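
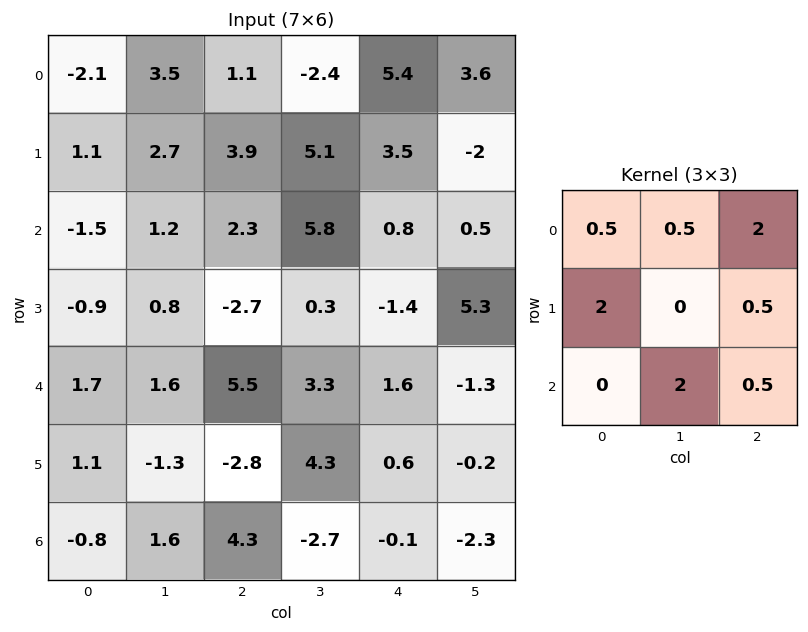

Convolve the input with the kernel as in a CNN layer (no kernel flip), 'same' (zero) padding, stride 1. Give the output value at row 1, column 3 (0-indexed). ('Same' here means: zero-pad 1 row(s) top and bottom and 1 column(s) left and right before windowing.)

The receptive field on the zero-padded input at this output position is [1.1 -2.4 5.4 / 3.9 5.1 3.5 / 2.3 5.8 0.8]. Elementwise product with the kernel and sum: 1.1·0.5 + -2.4·0.5 + 5.4·2 + 3.9·2 + 3.5·0.5 + 5.8·2 + 0.8·0.5.

31.7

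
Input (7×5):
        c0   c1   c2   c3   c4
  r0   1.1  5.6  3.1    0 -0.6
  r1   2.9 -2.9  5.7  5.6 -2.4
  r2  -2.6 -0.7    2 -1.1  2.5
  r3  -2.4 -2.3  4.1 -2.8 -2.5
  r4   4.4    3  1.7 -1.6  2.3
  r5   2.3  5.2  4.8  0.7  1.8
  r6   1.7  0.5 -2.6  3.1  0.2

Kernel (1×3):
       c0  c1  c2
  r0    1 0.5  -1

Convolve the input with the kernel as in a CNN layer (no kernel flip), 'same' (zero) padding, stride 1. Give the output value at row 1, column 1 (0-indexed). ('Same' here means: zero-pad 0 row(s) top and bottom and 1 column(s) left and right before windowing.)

The receptive field on the zero-padded input at this output position is [2.9 -2.9 5.7]. Elementwise product with the kernel and sum: 2.9·1 + -2.9·0.5 + 5.7·-1.

-4.25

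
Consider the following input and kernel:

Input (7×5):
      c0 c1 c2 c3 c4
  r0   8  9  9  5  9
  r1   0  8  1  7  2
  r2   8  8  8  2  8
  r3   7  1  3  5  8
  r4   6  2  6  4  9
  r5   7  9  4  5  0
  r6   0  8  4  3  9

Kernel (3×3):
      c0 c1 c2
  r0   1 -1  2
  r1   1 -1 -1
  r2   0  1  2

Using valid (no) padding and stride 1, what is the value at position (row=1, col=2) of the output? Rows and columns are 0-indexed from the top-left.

The receptive field on the input at this output position is [1 7 2 / 8 2 8 / 3 5 8]. Elementwise product with the kernel and sum: 1·1 + 7·-1 + 2·2 + 8·1 + 2·-1 + 8·-1 + 5·1 + 8·2.

17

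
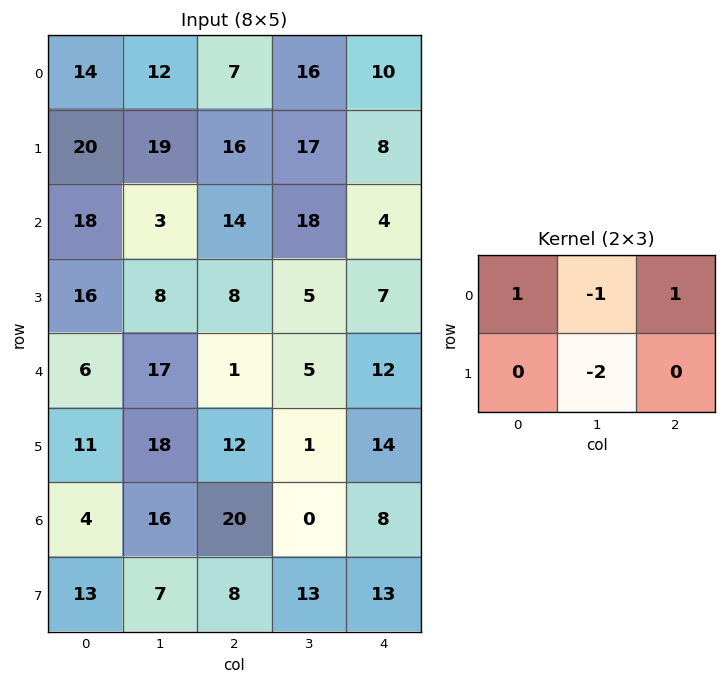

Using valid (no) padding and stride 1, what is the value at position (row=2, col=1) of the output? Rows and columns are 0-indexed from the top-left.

The receptive field on the input at this output position is [3 14 18 / 8 8 5]. Elementwise product with the kernel and sum: 3·1 + 14·-1 + 18·1 + 8·-2.

-9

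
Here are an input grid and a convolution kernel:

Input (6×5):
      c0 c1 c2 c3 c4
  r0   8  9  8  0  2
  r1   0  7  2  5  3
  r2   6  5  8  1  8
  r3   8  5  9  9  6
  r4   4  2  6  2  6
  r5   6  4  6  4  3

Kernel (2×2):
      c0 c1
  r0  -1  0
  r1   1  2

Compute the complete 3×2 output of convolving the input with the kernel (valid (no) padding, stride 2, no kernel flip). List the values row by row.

Output[0,0]: The receptive field on the input at this output position is [8 9 / 0 7]. Elementwise product with the kernel and sum: 8·-1 + 0·1 + 7·2.

6 4
12 19
10 8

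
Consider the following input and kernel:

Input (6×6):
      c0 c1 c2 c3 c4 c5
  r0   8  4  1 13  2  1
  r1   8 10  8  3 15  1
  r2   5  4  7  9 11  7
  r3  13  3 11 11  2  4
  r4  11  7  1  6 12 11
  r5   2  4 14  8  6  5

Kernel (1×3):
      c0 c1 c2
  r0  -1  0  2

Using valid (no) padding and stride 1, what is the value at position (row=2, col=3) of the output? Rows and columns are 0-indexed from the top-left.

The receptive field on the input at this output position is [9 11 7]. Elementwise product with the kernel and sum: 9·-1 + 7·2.

5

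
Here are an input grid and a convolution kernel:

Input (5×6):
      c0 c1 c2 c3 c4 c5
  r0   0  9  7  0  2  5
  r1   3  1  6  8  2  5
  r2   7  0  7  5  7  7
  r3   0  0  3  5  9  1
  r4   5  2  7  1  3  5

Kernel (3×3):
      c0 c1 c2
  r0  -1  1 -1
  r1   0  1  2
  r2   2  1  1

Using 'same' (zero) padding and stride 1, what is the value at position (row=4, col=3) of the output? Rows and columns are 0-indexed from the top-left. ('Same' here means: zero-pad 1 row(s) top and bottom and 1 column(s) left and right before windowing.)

The receptive field on the zero-padded input at this output position is [3 5 9 / 7 1 3 / 0 0 0]. Elementwise product with the kernel and sum: 3·-1 + 5·1 + 9·-1 + 1·1 + 3·2 + 0·2 + 0·1 + 0·1.

0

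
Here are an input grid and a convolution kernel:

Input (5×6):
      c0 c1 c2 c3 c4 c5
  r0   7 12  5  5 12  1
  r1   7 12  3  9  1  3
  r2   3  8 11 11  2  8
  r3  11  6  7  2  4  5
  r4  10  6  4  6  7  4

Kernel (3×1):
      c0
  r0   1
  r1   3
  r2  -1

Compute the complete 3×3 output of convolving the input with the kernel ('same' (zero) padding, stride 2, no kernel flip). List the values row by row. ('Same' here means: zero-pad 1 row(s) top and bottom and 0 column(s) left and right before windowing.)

14 12 35
5 29 3
41 19 25

Output[0,0]: The receptive field on the zero-padded input at this output position is [0 / 7 / 7]. Elementwise product with the kernel and sum: 0·1 + 7·3 + 7·-1.
Output[0,1]: The receptive field on the zero-padded input at this output position is [0 / 5 / 3]. Elementwise product with the kernel and sum: 0·1 + 5·3 + 3·-1.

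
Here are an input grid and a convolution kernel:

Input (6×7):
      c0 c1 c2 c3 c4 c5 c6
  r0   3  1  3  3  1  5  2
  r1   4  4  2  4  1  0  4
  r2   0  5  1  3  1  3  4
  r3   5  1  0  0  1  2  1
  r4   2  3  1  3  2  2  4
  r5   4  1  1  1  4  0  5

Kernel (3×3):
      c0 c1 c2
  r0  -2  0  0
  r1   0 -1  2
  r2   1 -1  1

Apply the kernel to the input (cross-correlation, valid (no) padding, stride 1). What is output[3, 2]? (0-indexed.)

5

The receptive field on the input at this output position is [0 0 1 / 1 3 2 / 1 1 4]. Elementwise product with the kernel and sum: 0·-2 + 3·-1 + 2·2 + 1·1 + 1·-1 + 4·1.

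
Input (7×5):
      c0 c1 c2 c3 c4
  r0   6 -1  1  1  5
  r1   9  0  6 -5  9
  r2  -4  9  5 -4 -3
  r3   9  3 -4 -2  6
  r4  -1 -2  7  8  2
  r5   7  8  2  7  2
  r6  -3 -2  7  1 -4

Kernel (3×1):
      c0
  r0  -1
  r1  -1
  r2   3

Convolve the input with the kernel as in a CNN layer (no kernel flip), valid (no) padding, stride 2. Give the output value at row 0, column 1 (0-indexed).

The receptive field on the input at this output position is [1 / 6 / 5]. Elementwise product with the kernel and sum: 1·-1 + 6·-1 + 5·3.

8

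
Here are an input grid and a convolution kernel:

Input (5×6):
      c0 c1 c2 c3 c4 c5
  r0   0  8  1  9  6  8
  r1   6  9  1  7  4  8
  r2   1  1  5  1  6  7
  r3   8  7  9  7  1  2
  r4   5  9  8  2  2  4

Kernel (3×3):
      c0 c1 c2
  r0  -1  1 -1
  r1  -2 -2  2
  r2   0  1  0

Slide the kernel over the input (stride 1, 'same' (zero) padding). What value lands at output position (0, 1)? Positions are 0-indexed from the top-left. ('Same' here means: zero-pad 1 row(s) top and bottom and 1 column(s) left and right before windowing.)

The receptive field on the zero-padded input at this output position is [0 0 0 / 0 8 1 / 6 9 1]. Elementwise product with the kernel and sum: 0·-1 + 0·1 + 0·-1 + 0·-2 + 8·-2 + 1·2 + 9·1.

-5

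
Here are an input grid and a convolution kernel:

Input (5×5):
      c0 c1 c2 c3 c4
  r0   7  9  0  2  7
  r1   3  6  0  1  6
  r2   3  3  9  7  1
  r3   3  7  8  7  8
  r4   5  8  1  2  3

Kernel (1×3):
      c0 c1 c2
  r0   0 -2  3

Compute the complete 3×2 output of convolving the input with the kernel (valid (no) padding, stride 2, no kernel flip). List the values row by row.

-18 17
21 -11
-13 5

Output[0,0]: The receptive field on the input at this output position is [7 9 0]. Elementwise product with the kernel and sum: 9·-2 + 0·3.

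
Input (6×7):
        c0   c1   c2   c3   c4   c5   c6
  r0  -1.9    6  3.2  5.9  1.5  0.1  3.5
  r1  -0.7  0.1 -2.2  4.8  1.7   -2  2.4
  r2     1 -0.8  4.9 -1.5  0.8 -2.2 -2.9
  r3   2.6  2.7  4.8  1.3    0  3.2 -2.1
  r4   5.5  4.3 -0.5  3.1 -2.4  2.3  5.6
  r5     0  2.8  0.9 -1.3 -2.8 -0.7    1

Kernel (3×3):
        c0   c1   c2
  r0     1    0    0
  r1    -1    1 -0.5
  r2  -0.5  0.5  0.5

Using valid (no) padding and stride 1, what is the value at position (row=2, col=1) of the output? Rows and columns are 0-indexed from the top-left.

The receptive field on the input at this output position is [-0.8 4.9 -1.5 / 2.7 4.8 1.3 / 4.3 -0.5 3.1]. Elementwise product with the kernel and sum: -0.8·1 + 2.7·-1 + 4.8·1 + 1.3·-0.5 + 4.3·-0.5 + -0.5·0.5 + 3.1·0.5.

-0.2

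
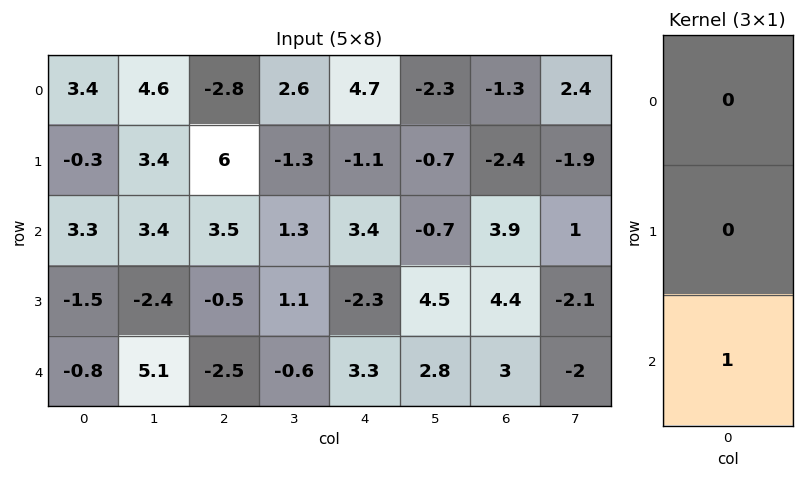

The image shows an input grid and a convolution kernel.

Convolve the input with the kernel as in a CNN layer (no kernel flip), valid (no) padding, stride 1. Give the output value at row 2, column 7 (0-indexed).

The receptive field on the input at this output position is [1 / -2.1 / -2]. Elementwise product with the kernel and sum: -2·1.

-2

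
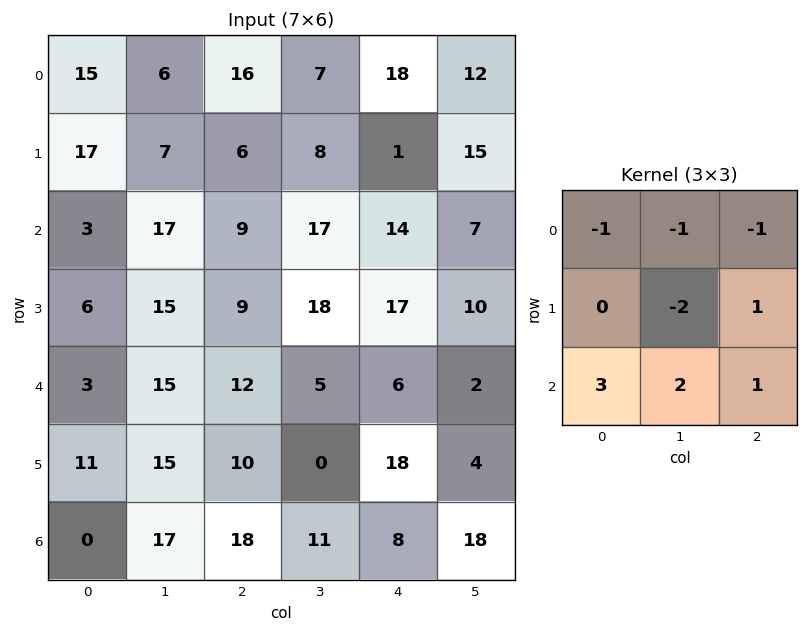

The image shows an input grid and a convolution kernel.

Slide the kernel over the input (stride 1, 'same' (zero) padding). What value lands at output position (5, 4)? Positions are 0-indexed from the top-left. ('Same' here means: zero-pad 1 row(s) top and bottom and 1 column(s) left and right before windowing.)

22

The receptive field on the zero-padded input at this output position is [5 6 2 / 0 18 4 / 11 8 18]. Elementwise product with the kernel and sum: 5·-1 + 6·-1 + 2·-1 + 18·-2 + 4·1 + 11·3 + 8·2 + 18·1.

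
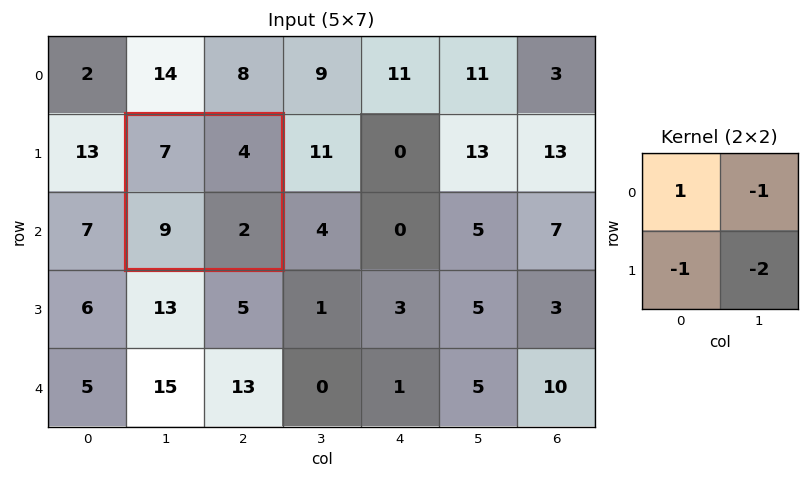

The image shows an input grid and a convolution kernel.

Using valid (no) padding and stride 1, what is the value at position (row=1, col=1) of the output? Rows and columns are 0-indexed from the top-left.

The receptive field on the input at this output position is [7 4 / 9 2]. Elementwise product with the kernel and sum: 7·1 + 4·-1 + 9·-1 + 2·-2.

-10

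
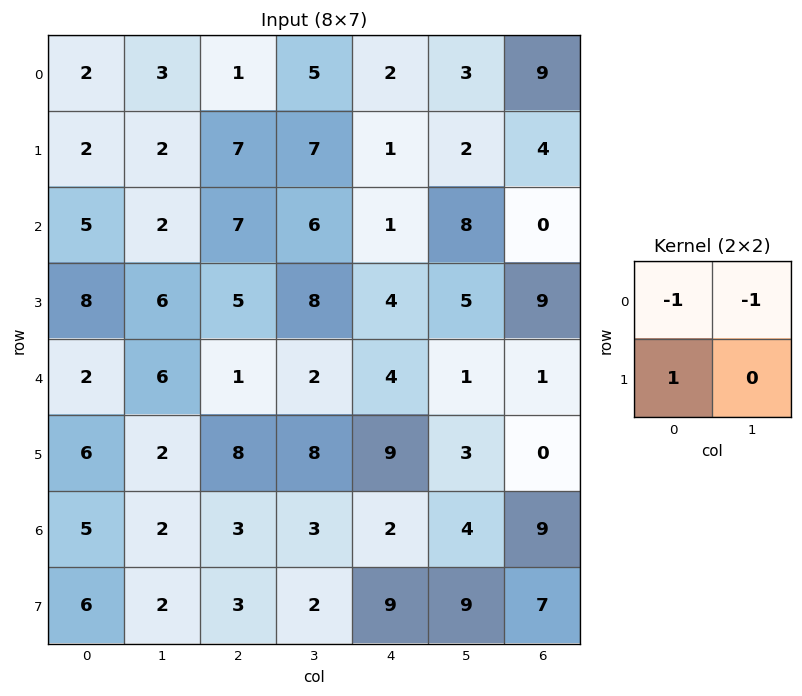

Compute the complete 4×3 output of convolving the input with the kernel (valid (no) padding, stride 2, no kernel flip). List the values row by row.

-3 1 -4
1 -8 -5
-2 5 4
-1 -3 3

Output[0,0]: The receptive field on the input at this output position is [2 3 / 2 2]. Elementwise product with the kernel and sum: 2·-1 + 3·-1 + 2·1.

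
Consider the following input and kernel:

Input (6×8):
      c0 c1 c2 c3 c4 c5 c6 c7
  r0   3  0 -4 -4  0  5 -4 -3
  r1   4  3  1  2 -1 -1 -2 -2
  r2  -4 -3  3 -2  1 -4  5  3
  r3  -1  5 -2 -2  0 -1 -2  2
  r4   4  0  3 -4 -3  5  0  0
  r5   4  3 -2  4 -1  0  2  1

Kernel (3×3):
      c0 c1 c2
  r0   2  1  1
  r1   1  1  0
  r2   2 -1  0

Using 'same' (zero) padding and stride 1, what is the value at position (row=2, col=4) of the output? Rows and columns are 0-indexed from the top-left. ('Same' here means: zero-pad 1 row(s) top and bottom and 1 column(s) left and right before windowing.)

-3

The receptive field on the zero-padded input at this output position is [2 -1 -1 / -2 1 -4 / -2 0 -1]. Elementwise product with the kernel and sum: 2·2 + -1·1 + -1·1 + -2·1 + 1·1 + -2·2 + 0·-1.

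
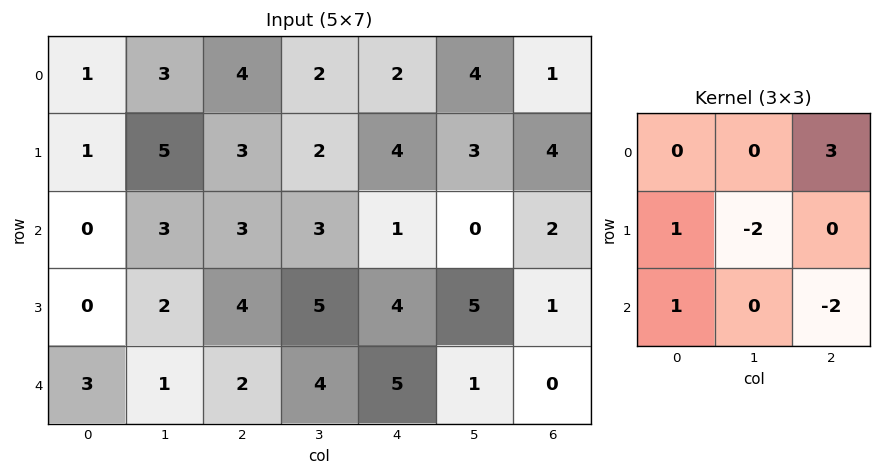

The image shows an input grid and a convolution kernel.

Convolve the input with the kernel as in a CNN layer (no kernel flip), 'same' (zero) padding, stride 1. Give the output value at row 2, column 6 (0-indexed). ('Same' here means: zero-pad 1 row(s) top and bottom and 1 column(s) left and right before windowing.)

The receptive field on the zero-padded input at this output position is [3 4 0 / 0 2 0 / 5 1 0]. Elementwise product with the kernel and sum: 0·3 + 0·1 + 2·-2 + 5·1 + 0·-2.

1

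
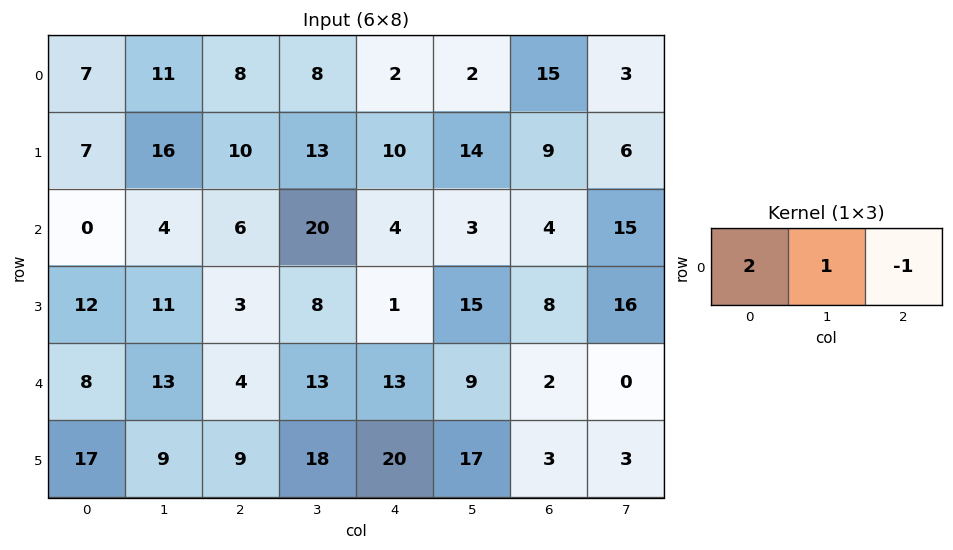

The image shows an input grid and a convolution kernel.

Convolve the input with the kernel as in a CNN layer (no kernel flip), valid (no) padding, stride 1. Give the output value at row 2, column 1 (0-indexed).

-6

The receptive field on the input at this output position is [4 6 20]. Elementwise product with the kernel and sum: 4·2 + 6·1 + 20·-1.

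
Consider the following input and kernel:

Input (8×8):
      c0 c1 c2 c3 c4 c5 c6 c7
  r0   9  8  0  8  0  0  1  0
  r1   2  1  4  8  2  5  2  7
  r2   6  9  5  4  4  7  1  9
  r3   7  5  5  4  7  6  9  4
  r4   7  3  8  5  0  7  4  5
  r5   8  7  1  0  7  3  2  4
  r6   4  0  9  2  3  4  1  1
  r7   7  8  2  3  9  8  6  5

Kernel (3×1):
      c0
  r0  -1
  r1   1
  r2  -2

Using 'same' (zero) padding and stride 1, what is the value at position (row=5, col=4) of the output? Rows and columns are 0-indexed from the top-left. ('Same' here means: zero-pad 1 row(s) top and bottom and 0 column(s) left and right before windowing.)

The receptive field on the zero-padded input at this output position is [0 / 7 / 3]. Elementwise product with the kernel and sum: 0·-1 + 7·1 + 3·-2.

1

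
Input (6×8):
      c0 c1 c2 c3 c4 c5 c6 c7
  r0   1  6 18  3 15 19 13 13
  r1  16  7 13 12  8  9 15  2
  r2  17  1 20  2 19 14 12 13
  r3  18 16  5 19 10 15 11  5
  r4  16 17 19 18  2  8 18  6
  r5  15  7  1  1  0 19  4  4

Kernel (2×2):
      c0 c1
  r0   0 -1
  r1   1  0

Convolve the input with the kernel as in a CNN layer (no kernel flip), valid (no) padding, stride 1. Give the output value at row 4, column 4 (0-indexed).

-8

The receptive field on the input at this output position is [2 8 / 0 19]. Elementwise product with the kernel and sum: 8·-1 + 0·1.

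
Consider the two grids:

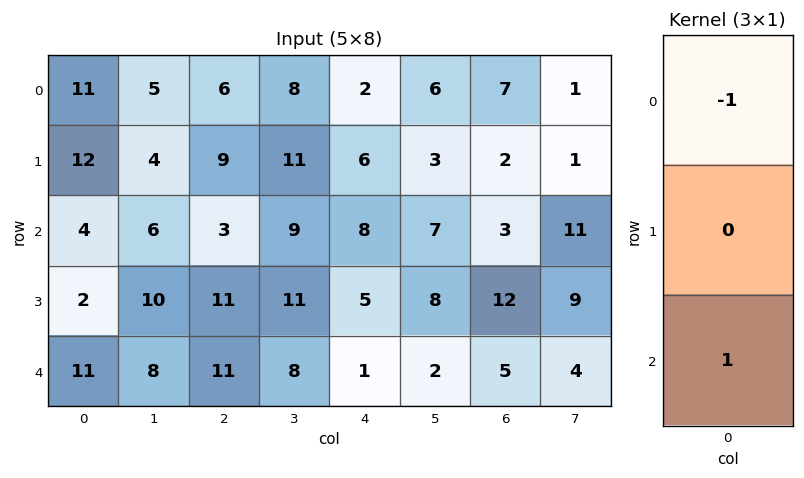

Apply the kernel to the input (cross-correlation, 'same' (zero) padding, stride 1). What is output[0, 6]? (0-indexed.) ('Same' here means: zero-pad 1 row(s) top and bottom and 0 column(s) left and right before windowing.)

The receptive field on the zero-padded input at this output position is [0 / 7 / 2]. Elementwise product with the kernel and sum: 0·-1 + 2·1.

2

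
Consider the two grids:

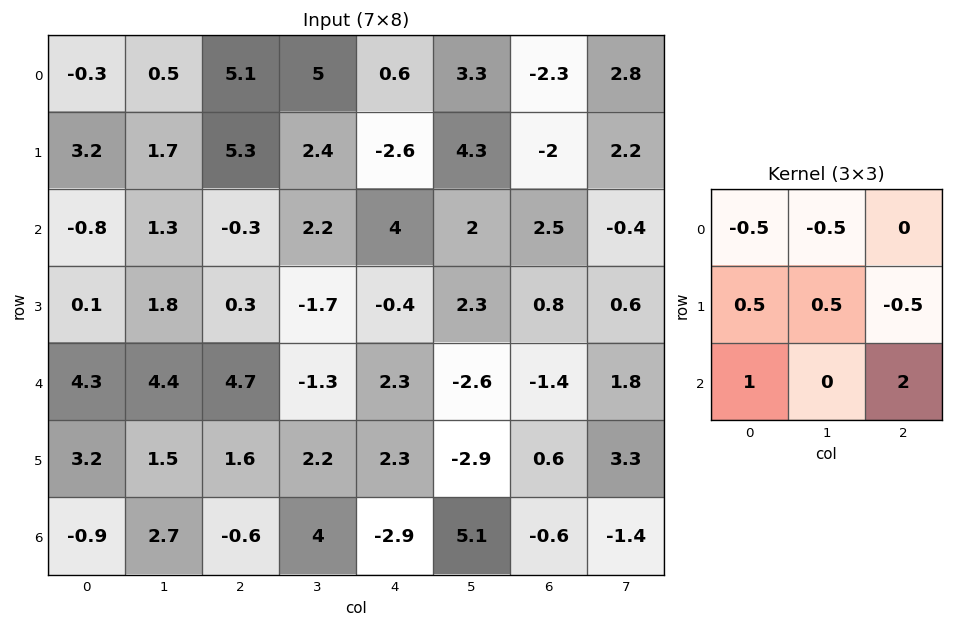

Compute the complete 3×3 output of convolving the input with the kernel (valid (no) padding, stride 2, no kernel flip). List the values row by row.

Output[0,0]: The receptive field on the input at this output position is [-0.3 0.5 5.1 / 3.2 1.7 5.3 / -0.8 1.3 -0.3]. Elementwise product with the kernel and sum: -0.3·-0.5 + 0.5·-0.5 + 3.2·0.5 + 1.7·0.5 + 5.3·-0.5 + -0.8·1 + -0.3·2.
Output[0,1]: The receptive field on the input at this output position is [5.1 5 0.6 / 5.3 2.4 -2.6 / -0.3 2.2 4]. Elementwise product with the kernel and sum: 5.1·-0.5 + 5·-0.5 + 5.3·0.5 + 2.4·0.5 + -2.6·-0.5 + -0.3·1 + 4·2.

-1.7 7.8 8.9
14.25 7.85 -2.95
-4.9 -7.35 -4.55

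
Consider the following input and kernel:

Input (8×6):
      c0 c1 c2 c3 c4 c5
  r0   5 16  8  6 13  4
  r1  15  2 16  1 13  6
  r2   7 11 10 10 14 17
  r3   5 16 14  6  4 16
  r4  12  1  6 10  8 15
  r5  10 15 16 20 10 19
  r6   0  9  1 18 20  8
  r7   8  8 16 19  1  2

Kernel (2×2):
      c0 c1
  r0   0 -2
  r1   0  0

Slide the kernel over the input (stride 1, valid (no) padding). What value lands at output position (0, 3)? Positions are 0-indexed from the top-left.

-26

The receptive field on the input at this output position is [6 13 / 1 13]. Elementwise product with the kernel and sum: 13·-2.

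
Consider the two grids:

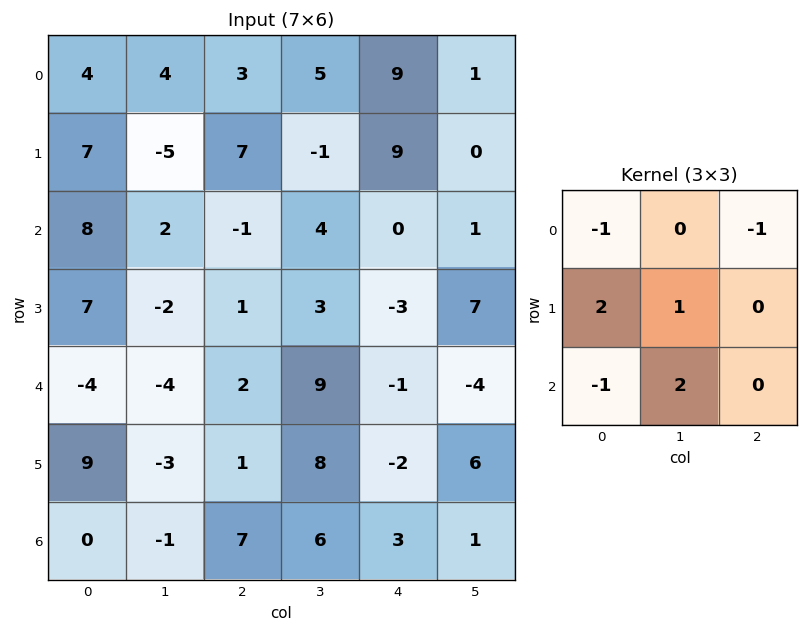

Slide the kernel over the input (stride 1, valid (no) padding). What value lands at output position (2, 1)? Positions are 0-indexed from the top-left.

The receptive field on the input at this output position is [2 -1 4 / -2 1 3 / -4 2 9]. Elementwise product with the kernel and sum: 2·-1 + 4·-1 + -2·2 + 1·1 + -4·-1 + 2·2.

-1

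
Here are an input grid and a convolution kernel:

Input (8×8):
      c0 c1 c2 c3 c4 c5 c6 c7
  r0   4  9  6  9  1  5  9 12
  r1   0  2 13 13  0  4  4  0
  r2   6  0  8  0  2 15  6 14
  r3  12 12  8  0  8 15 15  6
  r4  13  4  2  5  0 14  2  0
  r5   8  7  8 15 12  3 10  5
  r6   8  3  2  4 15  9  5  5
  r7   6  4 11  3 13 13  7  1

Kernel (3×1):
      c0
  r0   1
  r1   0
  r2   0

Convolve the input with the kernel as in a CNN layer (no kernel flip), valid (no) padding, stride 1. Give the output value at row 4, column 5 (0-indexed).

The receptive field on the input at this output position is [14 / 3 / 9]. Elementwise product with the kernel and sum: 14·1.

14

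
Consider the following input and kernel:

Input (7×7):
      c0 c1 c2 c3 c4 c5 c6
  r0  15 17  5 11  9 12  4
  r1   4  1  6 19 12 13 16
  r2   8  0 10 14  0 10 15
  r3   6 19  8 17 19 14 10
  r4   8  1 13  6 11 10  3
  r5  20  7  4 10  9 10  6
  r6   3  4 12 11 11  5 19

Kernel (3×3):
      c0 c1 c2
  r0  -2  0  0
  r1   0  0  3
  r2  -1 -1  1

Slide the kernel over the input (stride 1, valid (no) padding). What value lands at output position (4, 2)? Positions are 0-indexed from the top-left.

The receptive field on the input at this output position is [13 6 11 / 4 10 9 / 12 11 11]. Elementwise product with the kernel and sum: 13·-2 + 9·3 + 12·-1 + 11·-1 + 11·1.

-11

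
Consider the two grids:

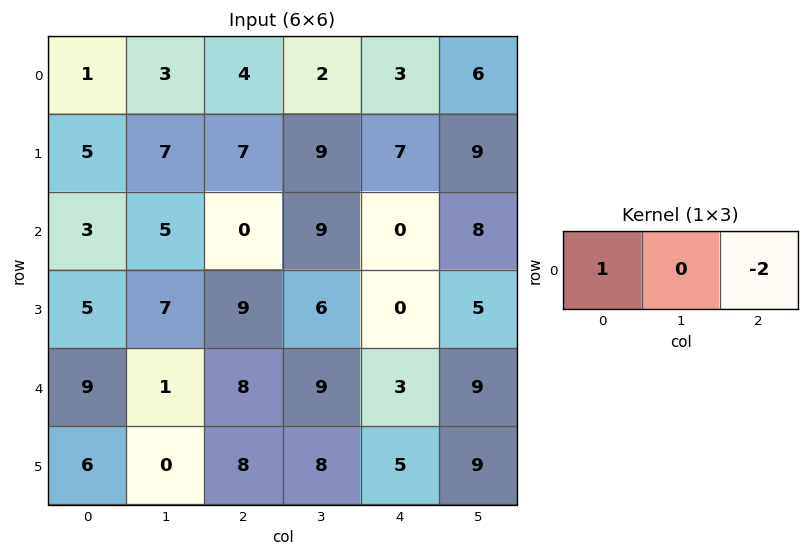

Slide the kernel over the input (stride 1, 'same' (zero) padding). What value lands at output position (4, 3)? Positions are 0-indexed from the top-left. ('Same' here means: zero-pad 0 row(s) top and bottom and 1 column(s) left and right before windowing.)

2

The receptive field on the zero-padded input at this output position is [8 9 3]. Elementwise product with the kernel and sum: 8·1 + 3·-2.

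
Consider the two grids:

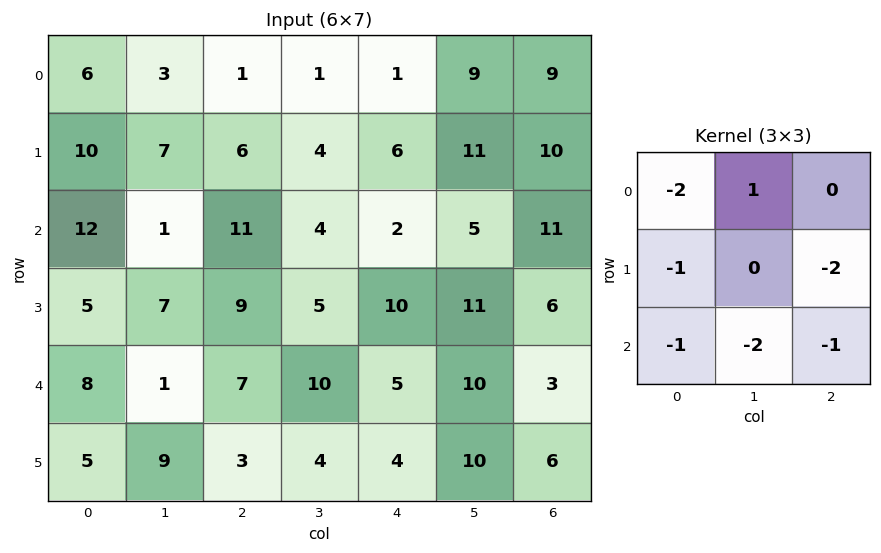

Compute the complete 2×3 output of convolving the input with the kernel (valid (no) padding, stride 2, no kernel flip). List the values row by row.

Output[0,0]: The receptive field on the input at this output position is [6 3 1 / 10 7 6 / 12 1 11]. Elementwise product with the kernel and sum: 6·-2 + 3·1 + 10·-1 + 6·-2 + 12·-1 + 1·-2 + 11·-1.
Output[0,1]: The receptive field on the input at this output position is [1 1 1 / 6 4 6 / 11 4 2]. Elementwise product with the kernel and sum: 1·-2 + 1·1 + 6·-1 + 6·-2 + 11·-1 + 4·-2 + 2·-1.

-56 -40 -42
-63 -79 -49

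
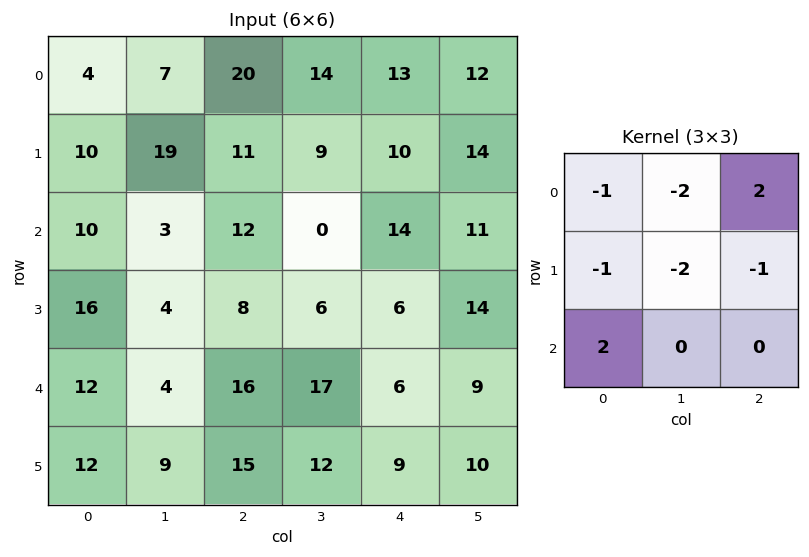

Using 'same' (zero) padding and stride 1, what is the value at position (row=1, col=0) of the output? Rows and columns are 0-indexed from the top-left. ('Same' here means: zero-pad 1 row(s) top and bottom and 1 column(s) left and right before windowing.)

-33

The receptive field on the zero-padded input at this output position is [0 4 7 / 0 10 19 / 0 10 3]. Elementwise product with the kernel and sum: 0·-1 + 4·-2 + 7·2 + 0·-1 + 10·-2 + 19·-1 + 0·2.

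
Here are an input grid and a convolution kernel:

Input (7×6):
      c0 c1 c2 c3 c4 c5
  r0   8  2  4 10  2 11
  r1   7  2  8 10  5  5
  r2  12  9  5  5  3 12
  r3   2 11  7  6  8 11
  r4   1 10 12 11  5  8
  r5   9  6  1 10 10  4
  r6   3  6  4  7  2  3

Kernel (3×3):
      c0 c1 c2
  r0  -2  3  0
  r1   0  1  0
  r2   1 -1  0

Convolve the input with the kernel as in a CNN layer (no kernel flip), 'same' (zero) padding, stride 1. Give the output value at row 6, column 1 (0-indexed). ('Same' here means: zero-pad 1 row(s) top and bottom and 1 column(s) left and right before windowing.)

The receptive field on the zero-padded input at this output position is [9 6 1 / 3 6 4 / 0 0 0]. Elementwise product with the kernel and sum: 9·-2 + 6·3 + 6·1 + 0·1 + 0·-1.

6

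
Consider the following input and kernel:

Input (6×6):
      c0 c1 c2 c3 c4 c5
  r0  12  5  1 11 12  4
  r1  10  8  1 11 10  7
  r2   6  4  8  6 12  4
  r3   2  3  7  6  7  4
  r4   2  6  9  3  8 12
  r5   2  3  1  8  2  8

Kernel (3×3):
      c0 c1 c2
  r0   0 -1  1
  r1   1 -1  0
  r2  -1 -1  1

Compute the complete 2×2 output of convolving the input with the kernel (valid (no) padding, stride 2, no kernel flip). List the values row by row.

Output[0,0]: The receptive field on the input at this output position is [12 5 1 / 10 8 1 / 6 4 8]. Elementwise product with the kernel and sum: 5·-1 + 1·1 + 10·1 + 8·-1 + 6·-1 + 4·-1 + 8·1.
Output[0,1]: The receptive field on the input at this output position is [1 11 12 / 1 11 10 / 8 6 12]. Elementwise product with the kernel and sum: 11·-1 + 12·1 + 1·1 + 11·-1 + 8·-1 + 6·-1 + 12·1.

-4 -11
4 3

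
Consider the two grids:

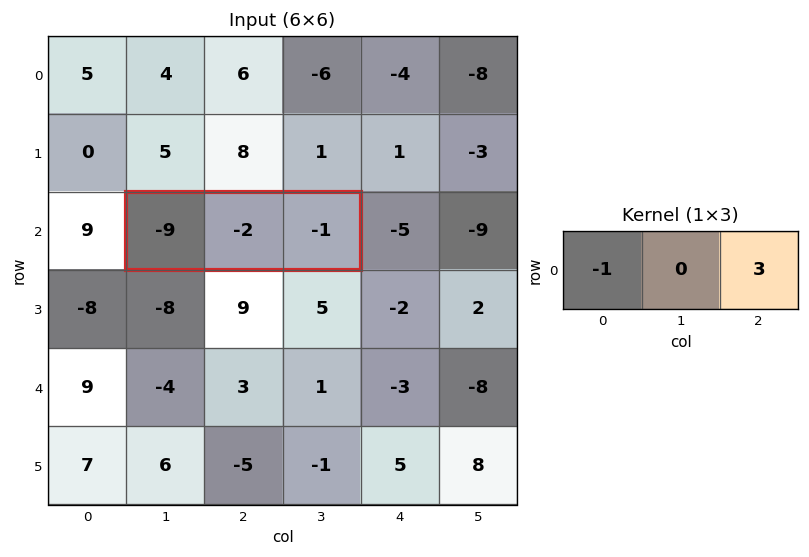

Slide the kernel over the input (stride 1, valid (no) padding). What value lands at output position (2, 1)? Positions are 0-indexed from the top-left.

The receptive field on the input at this output position is [-9 -2 -1]. Elementwise product with the kernel and sum: -9·-1 + -1·3.

6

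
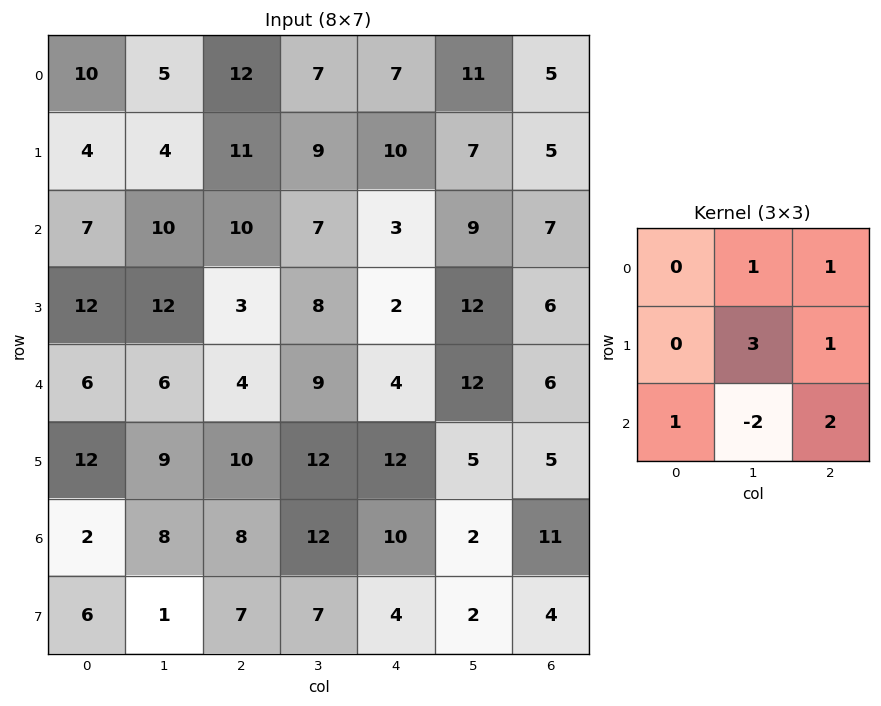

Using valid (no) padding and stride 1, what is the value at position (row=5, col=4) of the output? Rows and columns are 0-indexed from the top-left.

35

The receptive field on the input at this output position is [12 5 5 / 10 2 11 / 4 2 4]. Elementwise product with the kernel and sum: 5·1 + 5·1 + 2·3 + 11·1 + 4·1 + 2·-2 + 4·2.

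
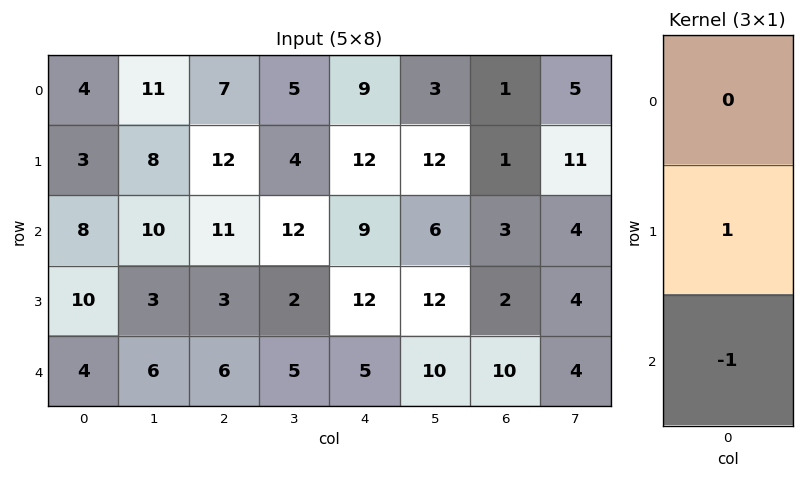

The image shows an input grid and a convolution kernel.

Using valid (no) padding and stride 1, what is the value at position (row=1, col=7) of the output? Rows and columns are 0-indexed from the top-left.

0

The receptive field on the input at this output position is [11 / 4 / 4]. Elementwise product with the kernel and sum: 4·1 + 4·-1.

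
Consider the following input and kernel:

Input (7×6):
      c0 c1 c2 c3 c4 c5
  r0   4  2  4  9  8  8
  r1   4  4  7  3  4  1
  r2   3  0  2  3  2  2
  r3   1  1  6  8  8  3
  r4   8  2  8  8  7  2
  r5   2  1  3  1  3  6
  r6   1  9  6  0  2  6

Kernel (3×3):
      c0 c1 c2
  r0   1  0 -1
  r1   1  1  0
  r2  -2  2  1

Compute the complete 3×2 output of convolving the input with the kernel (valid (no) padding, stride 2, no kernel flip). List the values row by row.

Output[0,0]: The receptive field on the input at this output position is [4 2 4 / 4 4 7 / 3 0 2]. Elementwise product with the kernel and sum: 4·1 + 4·-1 + 4·1 + 4·1 + 3·-2 + 0·2 + 2·1.
Output[0,1]: The receptive field on the input at this output position is [4 9 8 / 7 3 4 / 2 3 2]. Elementwise product with the kernel and sum: 4·1 + 8·-1 + 7·1 + 3·1 + 2·-2 + 3·2 + 2·1.

4 10
-1 21
25 -5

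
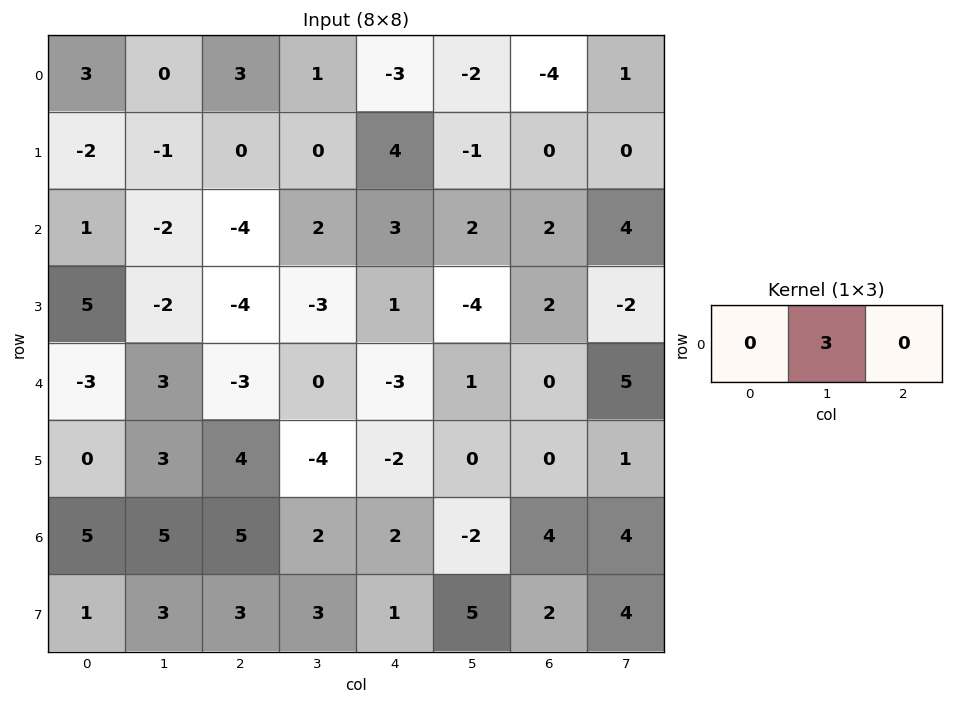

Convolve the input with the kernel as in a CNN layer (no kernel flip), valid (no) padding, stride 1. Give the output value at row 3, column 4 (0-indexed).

-12

The receptive field on the input at this output position is [1 -4 2]. Elementwise product with the kernel and sum: -4·3.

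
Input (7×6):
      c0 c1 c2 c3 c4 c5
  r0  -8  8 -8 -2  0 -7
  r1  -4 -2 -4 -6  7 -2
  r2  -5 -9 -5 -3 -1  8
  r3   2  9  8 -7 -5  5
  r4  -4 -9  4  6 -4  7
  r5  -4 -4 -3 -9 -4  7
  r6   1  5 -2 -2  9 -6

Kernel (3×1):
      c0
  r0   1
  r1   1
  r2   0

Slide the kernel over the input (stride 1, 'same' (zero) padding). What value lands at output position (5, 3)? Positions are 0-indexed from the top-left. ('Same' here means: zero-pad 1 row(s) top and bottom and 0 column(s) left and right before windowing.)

-3

The receptive field on the zero-padded input at this output position is [6 / -9 / -2]. Elementwise product with the kernel and sum: 6·1 + -9·1.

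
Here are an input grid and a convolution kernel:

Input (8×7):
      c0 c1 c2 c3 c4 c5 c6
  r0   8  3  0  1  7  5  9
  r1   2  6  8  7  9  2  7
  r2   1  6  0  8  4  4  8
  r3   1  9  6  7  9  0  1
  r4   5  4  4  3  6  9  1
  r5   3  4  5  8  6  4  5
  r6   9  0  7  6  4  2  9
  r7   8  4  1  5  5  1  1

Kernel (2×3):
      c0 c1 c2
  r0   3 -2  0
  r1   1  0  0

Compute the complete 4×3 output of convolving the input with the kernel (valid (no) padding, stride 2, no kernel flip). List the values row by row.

20 6 20
-8 -10 13
10 11 6
35 10 13

Output[0,0]: The receptive field on the input at this output position is [8 3 0 / 2 6 8]. Elementwise product with the kernel and sum: 8·3 + 3·-2 + 2·1.
Output[0,1]: The receptive field on the input at this output position is [0 1 7 / 8 7 9]. Elementwise product with the kernel and sum: 0·3 + 1·-2 + 8·1.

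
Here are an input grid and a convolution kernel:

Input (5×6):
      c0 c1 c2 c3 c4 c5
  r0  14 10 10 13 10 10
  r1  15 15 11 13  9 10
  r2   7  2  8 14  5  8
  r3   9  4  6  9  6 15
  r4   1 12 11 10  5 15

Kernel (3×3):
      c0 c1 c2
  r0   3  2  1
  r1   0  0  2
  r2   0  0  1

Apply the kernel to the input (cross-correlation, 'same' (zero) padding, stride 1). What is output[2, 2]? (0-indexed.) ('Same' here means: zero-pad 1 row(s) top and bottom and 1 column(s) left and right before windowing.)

The receptive field on the zero-padded input at this output position is [15 11 13 / 2 8 14 / 4 6 9]. Elementwise product with the kernel and sum: 15·3 + 11·2 + 13·1 + 14·2 + 9·1.

117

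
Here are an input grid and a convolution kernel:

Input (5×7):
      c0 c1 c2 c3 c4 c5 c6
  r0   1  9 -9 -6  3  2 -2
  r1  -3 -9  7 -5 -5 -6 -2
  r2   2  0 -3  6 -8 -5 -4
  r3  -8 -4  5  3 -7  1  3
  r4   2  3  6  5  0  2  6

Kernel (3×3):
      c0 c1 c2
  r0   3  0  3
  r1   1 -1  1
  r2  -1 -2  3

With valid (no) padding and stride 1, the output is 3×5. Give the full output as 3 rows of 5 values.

-22 12 -44 -23 8
42 -30 -43 -10 -14
8 12 -54 15 -27

Output[0,0]: The receptive field on the input at this output position is [1 9 -9 / -3 -9 7 / 2 0 -3]. Elementwise product with the kernel and sum: 1·3 + -9·3 + -3·1 + -9·-1 + 7·1 + 2·-1 + 0·-2 + -3·3.
Output[0,1]: The receptive field on the input at this output position is [9 -9 -6 / -9 7 -5 / 0 -3 6]. Elementwise product with the kernel and sum: 9·3 + -6·3 + -9·1 + 7·-1 + -5·1 + 0·-1 + -3·-2 + 6·3.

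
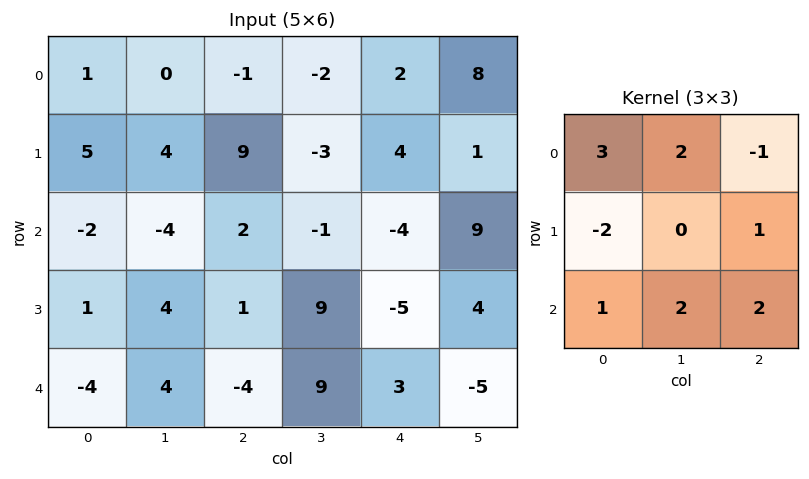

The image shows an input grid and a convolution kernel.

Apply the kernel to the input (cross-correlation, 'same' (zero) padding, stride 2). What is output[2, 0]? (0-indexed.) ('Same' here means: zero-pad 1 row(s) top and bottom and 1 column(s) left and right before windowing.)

The receptive field on the zero-padded input at this output position is [0 1 4 / 0 -4 4 / 0 0 0]. Elementwise product with the kernel and sum: 0·3 + 1·2 + 4·-1 + 0·-2 + 4·1 + 0·1 + 0·2 + 0·2.

2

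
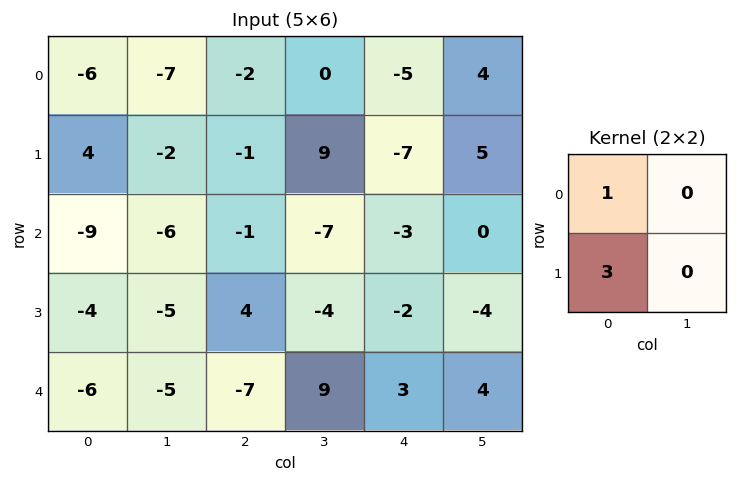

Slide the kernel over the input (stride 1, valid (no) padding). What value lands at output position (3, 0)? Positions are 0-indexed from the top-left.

The receptive field on the input at this output position is [-4 -5 / -6 -5]. Elementwise product with the kernel and sum: -4·1 + -6·3.

-22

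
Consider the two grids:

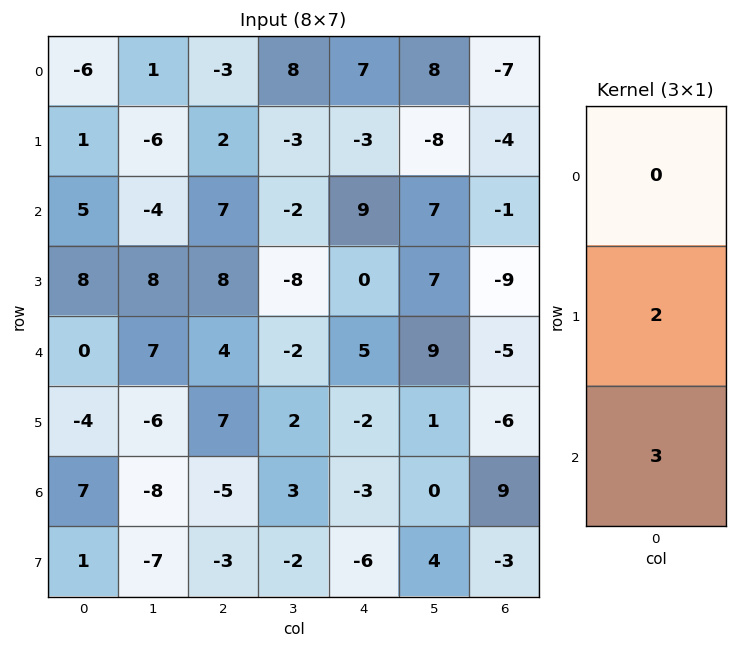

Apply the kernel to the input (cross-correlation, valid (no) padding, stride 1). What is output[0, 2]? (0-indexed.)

25

The receptive field on the input at this output position is [-3 / 2 / 7]. Elementwise product with the kernel and sum: 2·2 + 7·3.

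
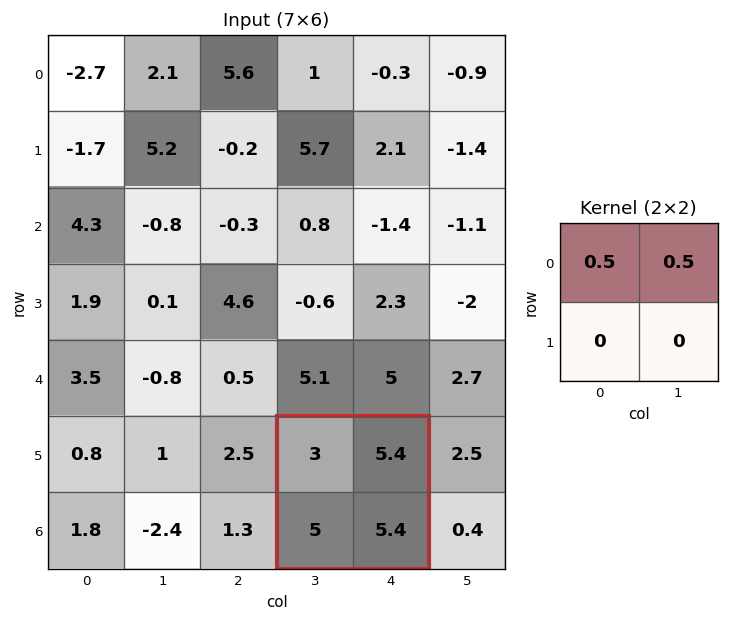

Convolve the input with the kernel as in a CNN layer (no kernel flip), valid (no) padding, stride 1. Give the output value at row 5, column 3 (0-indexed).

The receptive field on the input at this output position is [3 5.4 / 5 5.4]. Elementwise product with the kernel and sum: 3·0.5 + 5.4·0.5.

4.2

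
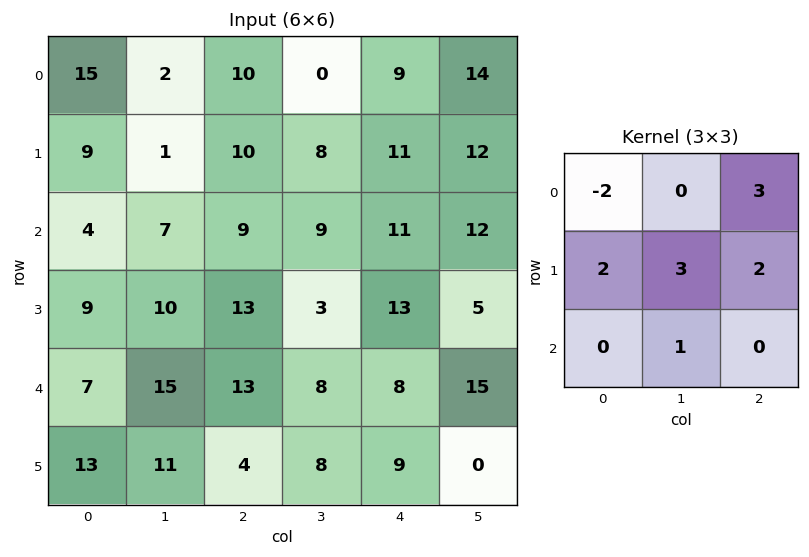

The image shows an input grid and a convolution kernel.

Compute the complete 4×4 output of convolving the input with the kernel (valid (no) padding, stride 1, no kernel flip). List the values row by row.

48 53 82 126
69 94 83 108
108 91 84 81
117 78 87 88

Output[0,0]: The receptive field on the input at this output position is [15 2 10 / 9 1 10 / 4 7 9]. Elementwise product with the kernel and sum: 15·-2 + 10·3 + 9·2 + 1·3 + 10·2 + 7·1.
Output[0,1]: The receptive field on the input at this output position is [2 10 0 / 1 10 8 / 7 9 9]. Elementwise product with the kernel and sum: 2·-2 + 0·3 + 1·2 + 10·3 + 8·2 + 9·1.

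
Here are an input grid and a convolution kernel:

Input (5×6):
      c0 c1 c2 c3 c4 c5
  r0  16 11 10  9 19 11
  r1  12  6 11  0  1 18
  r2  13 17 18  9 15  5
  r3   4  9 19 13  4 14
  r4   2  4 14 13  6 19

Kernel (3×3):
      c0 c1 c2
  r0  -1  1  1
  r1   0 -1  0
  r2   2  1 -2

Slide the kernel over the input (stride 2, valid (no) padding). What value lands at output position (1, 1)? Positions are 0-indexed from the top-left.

The receptive field on the input at this output position is [18 9 15 / 19 13 4 / 14 13 6]. Elementwise product with the kernel and sum: 18·-1 + 9·1 + 15·1 + 13·-1 + 14·2 + 13·1 + 6·-2.

22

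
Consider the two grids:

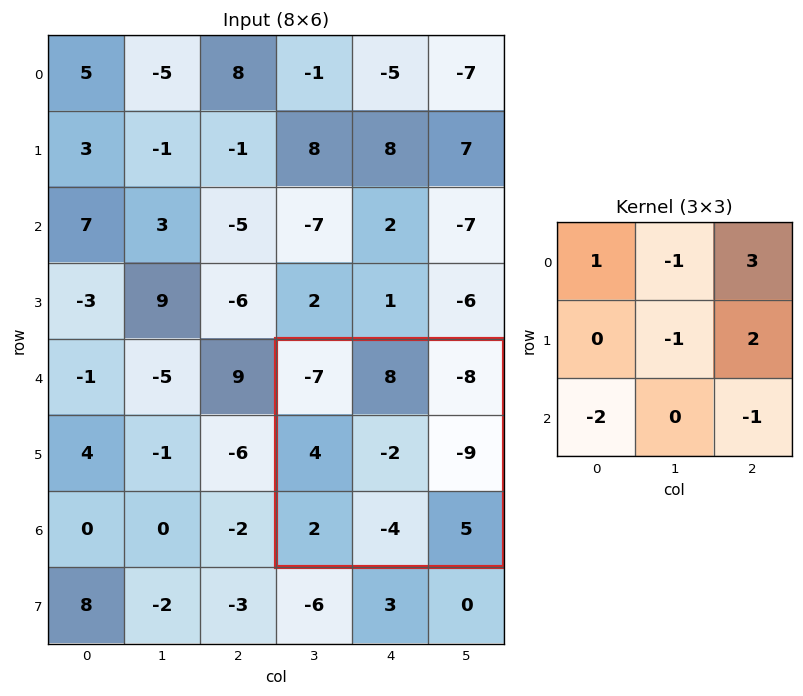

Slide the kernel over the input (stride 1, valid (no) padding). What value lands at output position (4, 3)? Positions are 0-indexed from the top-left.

-64

The receptive field on the input at this output position is [-7 8 -8 / 4 -2 -9 / 2 -4 5]. Elementwise product with the kernel and sum: -7·1 + 8·-1 + -8·3 + -2·-1 + -9·2 + 2·-2 + 5·-1.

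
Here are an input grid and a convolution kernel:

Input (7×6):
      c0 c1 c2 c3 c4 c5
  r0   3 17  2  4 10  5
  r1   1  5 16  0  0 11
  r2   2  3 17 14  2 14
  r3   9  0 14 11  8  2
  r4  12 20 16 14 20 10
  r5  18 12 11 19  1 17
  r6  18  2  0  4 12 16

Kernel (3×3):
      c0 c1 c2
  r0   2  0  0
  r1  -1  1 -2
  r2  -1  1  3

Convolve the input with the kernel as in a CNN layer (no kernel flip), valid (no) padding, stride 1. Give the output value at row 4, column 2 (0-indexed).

78

The receptive field on the input at this output position is [16 14 20 / 11 19 1 / 0 4 12]. Elementwise product with the kernel and sum: 16·2 + 11·-1 + 19·1 + 1·-2 + 0·-1 + 4·1 + 12·3.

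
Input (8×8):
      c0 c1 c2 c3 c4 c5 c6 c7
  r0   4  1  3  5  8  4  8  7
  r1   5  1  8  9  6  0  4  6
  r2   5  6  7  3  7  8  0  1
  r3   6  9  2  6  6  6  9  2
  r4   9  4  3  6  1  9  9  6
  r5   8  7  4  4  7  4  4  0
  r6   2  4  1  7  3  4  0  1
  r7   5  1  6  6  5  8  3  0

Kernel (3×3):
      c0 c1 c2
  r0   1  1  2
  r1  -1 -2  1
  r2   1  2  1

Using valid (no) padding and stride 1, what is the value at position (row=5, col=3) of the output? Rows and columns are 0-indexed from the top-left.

The receptive field on the input at this output position is [4 7 4 / 7 3 4 / 6 5 8]. Elementwise product with the kernel and sum: 4·1 + 7·1 + 4·2 + 7·-1 + 3·-2 + 4·1 + 6·1 + 5·2 + 8·1.

34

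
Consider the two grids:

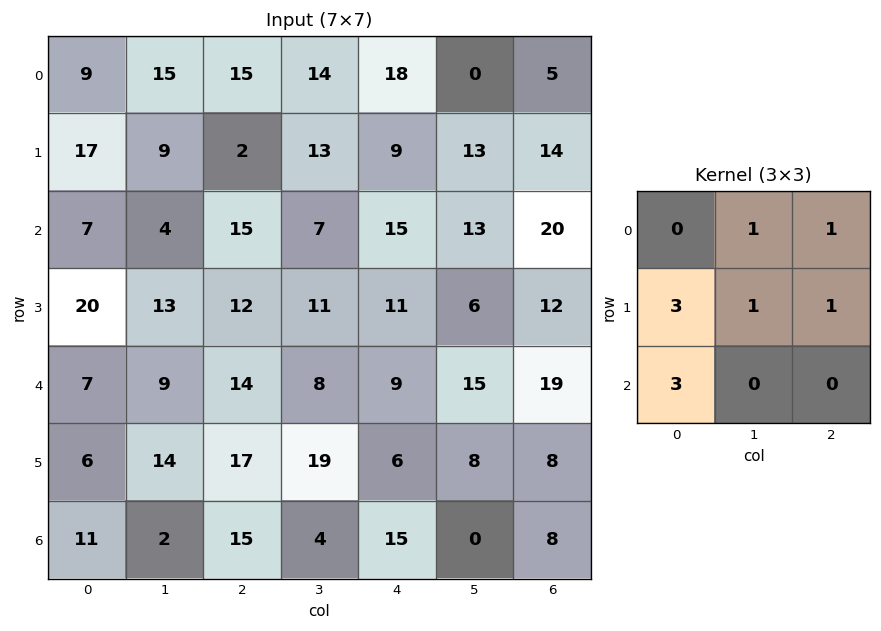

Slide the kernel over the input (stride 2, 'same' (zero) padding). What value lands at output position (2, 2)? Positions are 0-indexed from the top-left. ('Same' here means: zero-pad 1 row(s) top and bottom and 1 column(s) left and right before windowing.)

The receptive field on the zero-padded input at this output position is [11 11 6 / 8 9 15 / 19 6 8]. Elementwise product with the kernel and sum: 11·1 + 6·1 + 8·3 + 9·1 + 15·1 + 19·3.

122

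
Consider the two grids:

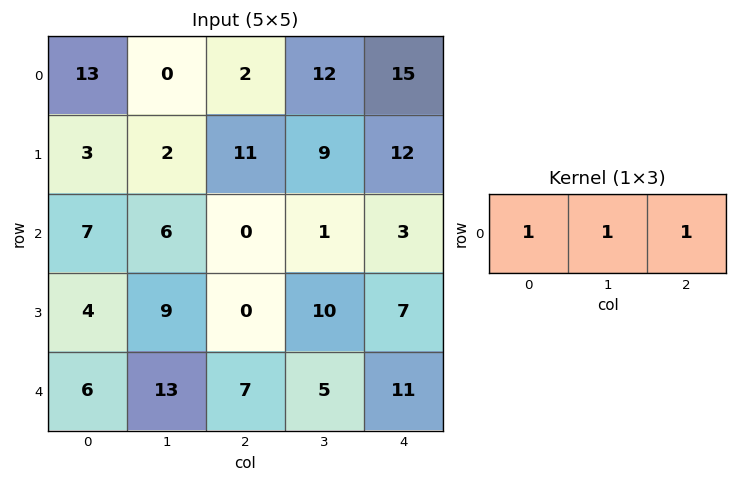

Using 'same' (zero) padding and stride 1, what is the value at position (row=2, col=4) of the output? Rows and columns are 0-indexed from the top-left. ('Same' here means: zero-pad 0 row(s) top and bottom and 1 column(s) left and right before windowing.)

4

The receptive field on the zero-padded input at this output position is [1 3 0]. Elementwise product with the kernel and sum: 1·1 + 3·1 + 0·1.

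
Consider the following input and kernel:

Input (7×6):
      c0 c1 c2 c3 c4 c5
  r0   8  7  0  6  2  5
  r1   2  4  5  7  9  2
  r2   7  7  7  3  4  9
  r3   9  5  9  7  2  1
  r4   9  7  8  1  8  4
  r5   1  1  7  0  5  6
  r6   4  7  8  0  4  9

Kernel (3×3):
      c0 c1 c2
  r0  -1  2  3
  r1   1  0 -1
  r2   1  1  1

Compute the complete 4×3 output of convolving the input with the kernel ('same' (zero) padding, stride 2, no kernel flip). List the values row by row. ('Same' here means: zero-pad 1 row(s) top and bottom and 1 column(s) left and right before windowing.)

-1 17 19
23 52 21
28 48 8
-2 20 19

Output[0,0]: The receptive field on the zero-padded input at this output position is [0 0 0 / 0 8 7 / 0 2 4]. Elementwise product with the kernel and sum: 0·-1 + 0·2 + 0·3 + 0·1 + 7·-1 + 0·1 + 2·1 + 4·1.
Output[0,1]: The receptive field on the zero-padded input at this output position is [0 0 0 / 7 0 6 / 4 5 7]. Elementwise product with the kernel and sum: 0·-1 + 0·2 + 0·3 + 7·1 + 6·-1 + 4·1 + 5·1 + 7·1.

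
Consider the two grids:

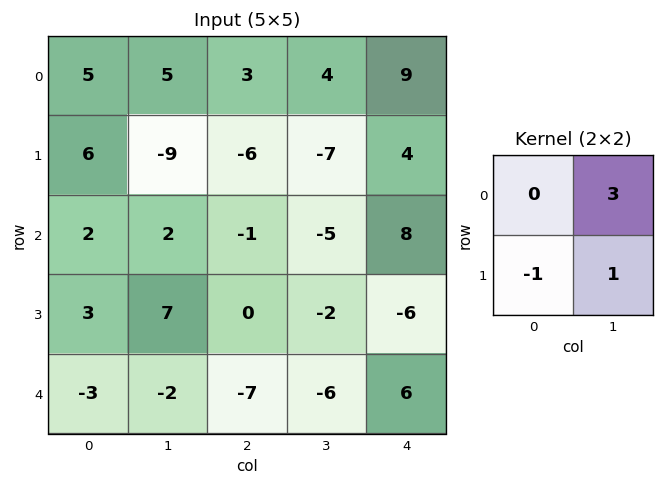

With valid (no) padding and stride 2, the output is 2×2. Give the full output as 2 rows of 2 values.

0 11
10 -17

Output[0,0]: The receptive field on the input at this output position is [5 5 / 6 -9]. Elementwise product with the kernel and sum: 5·3 + 6·-1 + -9·1.
Output[0,1]: The receptive field on the input at this output position is [3 4 / -6 -7]. Elementwise product with the kernel and sum: 4·3 + -6·-1 + -7·1.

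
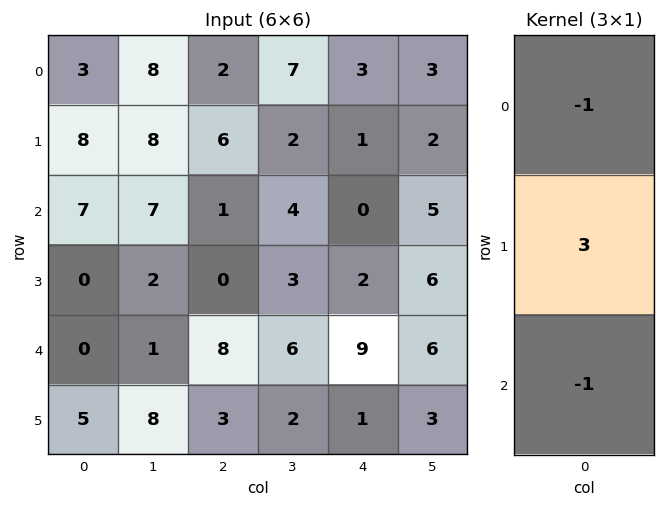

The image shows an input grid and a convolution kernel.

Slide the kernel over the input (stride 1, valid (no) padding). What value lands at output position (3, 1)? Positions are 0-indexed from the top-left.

-7

The receptive field on the input at this output position is [2 / 1 / 8]. Elementwise product with the kernel and sum: 2·-1 + 1·3 + 8·-1.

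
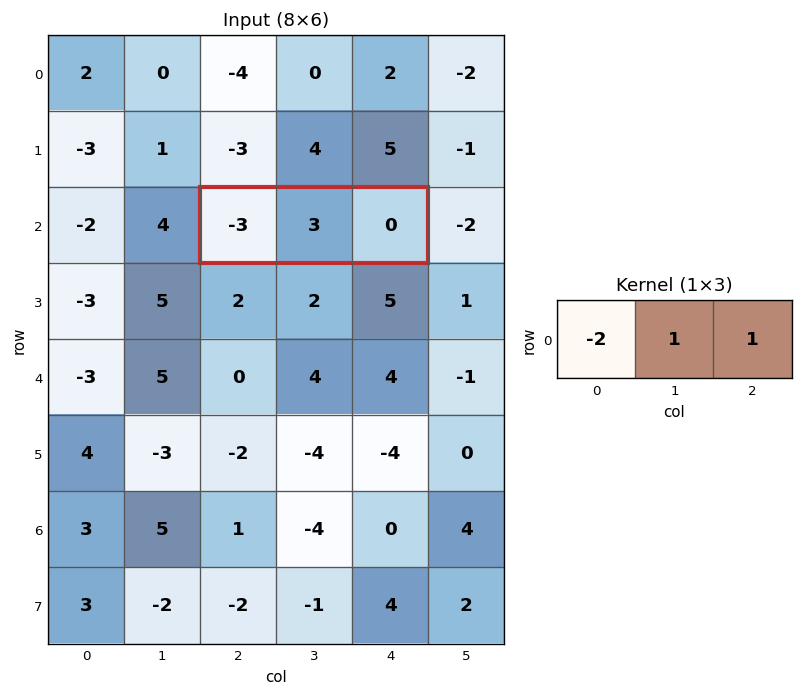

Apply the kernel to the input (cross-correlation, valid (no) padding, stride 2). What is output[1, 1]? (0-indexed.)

The receptive field on the input at this output position is [-3 3 0]. Elementwise product with the kernel and sum: -3·-2 + 3·1 + 0·1.

9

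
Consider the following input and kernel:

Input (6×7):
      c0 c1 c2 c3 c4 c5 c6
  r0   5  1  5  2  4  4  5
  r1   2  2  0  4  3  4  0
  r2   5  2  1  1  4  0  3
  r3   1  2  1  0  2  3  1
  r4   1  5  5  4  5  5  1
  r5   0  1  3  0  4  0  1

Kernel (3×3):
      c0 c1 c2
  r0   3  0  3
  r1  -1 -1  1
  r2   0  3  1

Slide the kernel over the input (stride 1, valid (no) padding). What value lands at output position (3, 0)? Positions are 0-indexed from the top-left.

11

The receptive field on the input at this output position is [1 2 1 / 1 5 5 / 0 1 3]. Elementwise product with the kernel and sum: 1·3 + 1·3 + 1·-1 + 5·-1 + 5·1 + 1·3 + 3·1.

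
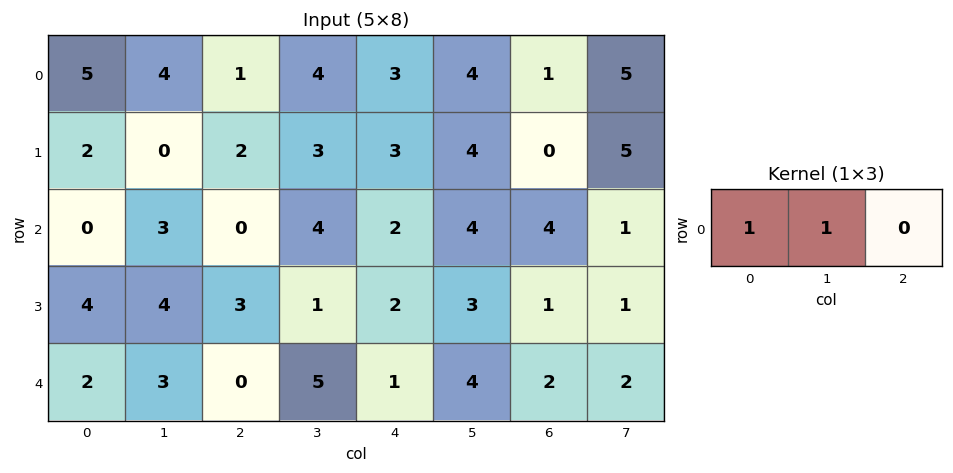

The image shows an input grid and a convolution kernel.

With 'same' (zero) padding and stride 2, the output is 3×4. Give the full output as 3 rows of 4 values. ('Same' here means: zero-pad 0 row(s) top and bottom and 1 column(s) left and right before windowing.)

Output[0,0]: The receptive field on the zero-padded input at this output position is [0 5 4]. Elementwise product with the kernel and sum: 0·1 + 5·1.
Output[0,1]: The receptive field on the zero-padded input at this output position is [4 1 4]. Elementwise product with the kernel and sum: 4·1 + 1·1.

5 5 7 5
0 3 6 8
2 3 6 6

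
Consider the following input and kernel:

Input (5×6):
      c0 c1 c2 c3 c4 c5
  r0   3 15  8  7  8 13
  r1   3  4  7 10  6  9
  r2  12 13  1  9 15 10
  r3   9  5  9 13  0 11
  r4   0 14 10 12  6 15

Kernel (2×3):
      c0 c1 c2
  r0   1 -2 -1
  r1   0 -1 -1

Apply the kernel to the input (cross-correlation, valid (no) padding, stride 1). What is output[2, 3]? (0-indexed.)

-42

The receptive field on the input at this output position is [9 15 10 / 13 0 11]. Elementwise product with the kernel and sum: 9·1 + 15·-2 + 10·-1 + 0·-1 + 11·-1.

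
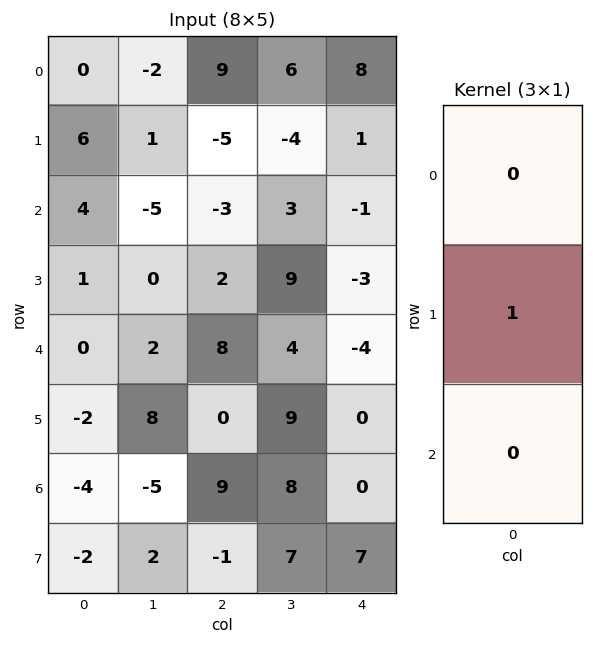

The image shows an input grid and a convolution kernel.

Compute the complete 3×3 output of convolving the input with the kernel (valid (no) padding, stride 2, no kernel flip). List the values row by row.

Output[0,0]: The receptive field on the input at this output position is [0 / 6 / 4]. Elementwise product with the kernel and sum: 6·1.
Output[0,1]: The receptive field on the input at this output position is [9 / -5 / -3]. Elementwise product with the kernel and sum: -5·1.

6 -5 1
1 2 -3
-2 0 0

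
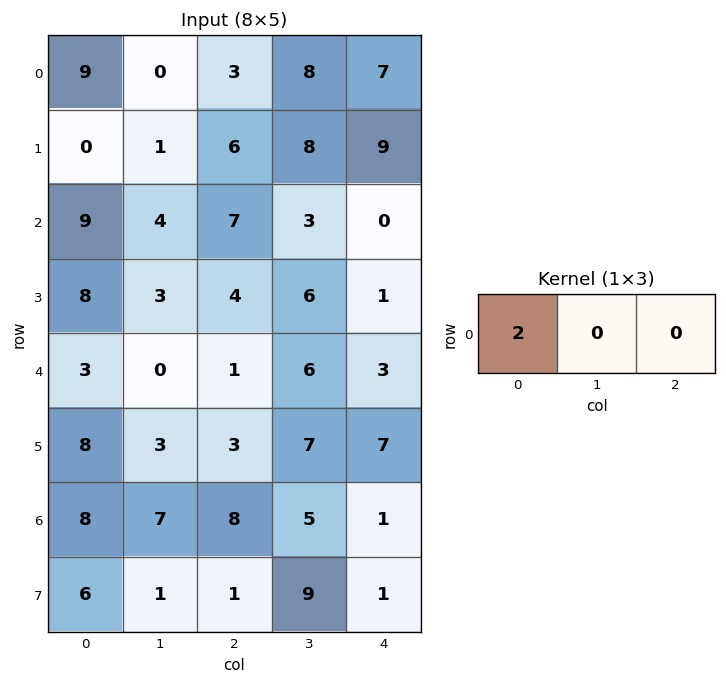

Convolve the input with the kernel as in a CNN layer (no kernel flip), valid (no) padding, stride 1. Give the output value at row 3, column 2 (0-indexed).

The receptive field on the input at this output position is [4 6 1]. Elementwise product with the kernel and sum: 4·2.

8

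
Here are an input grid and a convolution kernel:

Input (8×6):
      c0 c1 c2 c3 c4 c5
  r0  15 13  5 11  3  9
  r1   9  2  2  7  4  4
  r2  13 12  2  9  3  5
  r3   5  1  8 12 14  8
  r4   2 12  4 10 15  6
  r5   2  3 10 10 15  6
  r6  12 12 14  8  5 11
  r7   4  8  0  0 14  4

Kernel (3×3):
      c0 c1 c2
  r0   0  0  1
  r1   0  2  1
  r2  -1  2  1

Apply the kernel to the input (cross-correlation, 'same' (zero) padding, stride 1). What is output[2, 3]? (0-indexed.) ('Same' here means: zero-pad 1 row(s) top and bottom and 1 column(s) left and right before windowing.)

The receptive field on the zero-padded input at this output position is [2 7 4 / 2 9 3 / 8 12 14]. Elementwise product with the kernel and sum: 4·1 + 9·2 + 3·1 + 8·-1 + 12·2 + 14·1.

55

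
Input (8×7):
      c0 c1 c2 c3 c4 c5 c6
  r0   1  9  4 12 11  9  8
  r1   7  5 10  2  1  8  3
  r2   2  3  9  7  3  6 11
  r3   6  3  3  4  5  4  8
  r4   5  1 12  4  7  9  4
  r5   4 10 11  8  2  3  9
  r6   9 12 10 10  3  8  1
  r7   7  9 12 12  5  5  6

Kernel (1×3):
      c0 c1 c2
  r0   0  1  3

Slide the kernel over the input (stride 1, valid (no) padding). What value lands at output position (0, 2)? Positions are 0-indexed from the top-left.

45

The receptive field on the input at this output position is [4 12 11]. Elementwise product with the kernel and sum: 12·1 + 11·3.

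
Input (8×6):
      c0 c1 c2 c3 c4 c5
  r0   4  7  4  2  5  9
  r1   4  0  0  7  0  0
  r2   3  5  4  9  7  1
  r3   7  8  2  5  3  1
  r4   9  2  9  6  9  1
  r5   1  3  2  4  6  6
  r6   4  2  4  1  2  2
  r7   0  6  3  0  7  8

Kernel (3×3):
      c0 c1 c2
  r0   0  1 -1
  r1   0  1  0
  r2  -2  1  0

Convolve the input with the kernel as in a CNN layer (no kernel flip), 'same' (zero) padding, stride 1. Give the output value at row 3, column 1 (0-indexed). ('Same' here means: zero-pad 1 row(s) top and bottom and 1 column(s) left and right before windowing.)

The receptive field on the zero-padded input at this output position is [3 5 4 / 7 8 2 / 9 2 9]. Elementwise product with the kernel and sum: 5·1 + 4·-1 + 8·1 + 9·-2 + 2·1.

-7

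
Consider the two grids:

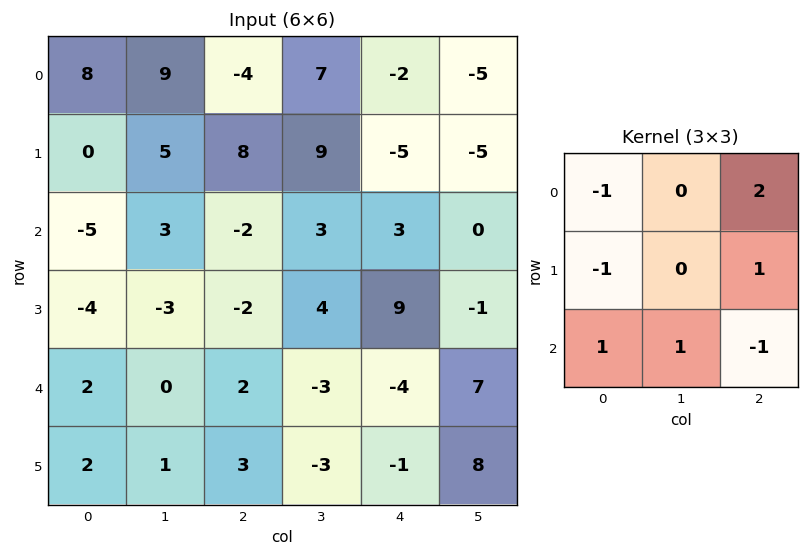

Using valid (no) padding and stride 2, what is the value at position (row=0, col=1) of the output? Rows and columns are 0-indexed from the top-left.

-15

The receptive field on the input at this output position is [-4 7 -2 / 8 9 -5 / -2 3 3]. Elementwise product with the kernel and sum: -4·-1 + -2·2 + 8·-1 + -5·1 + -2·1 + 3·1 + 3·-1.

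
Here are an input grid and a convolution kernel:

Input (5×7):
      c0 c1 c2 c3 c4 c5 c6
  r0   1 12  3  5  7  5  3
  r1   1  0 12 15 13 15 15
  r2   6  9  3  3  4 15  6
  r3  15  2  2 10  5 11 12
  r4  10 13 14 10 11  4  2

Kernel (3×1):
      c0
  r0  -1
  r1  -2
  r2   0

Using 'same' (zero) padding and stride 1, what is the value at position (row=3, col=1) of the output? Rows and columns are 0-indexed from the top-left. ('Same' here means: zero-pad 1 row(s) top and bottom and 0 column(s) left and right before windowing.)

-13

The receptive field on the zero-padded input at this output position is [9 / 2 / 13]. Elementwise product with the kernel and sum: 9·-1 + 2·-2.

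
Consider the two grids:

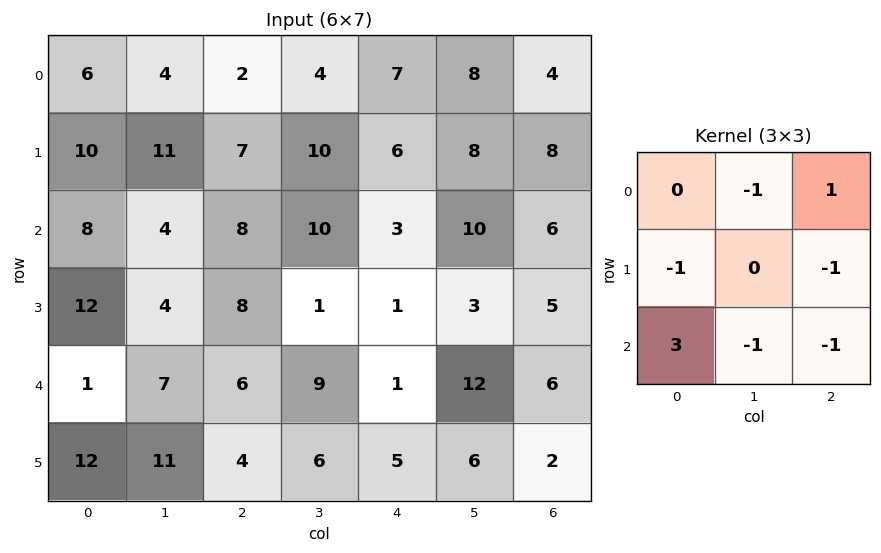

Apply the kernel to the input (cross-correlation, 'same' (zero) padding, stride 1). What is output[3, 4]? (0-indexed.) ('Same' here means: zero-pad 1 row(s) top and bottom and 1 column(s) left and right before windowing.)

17

The receptive field on the zero-padded input at this output position is [10 3 10 / 1 1 3 / 9 1 12]. Elementwise product with the kernel and sum: 3·-1 + 10·1 + 1·-1 + 3·-1 + 9·3 + 1·-1 + 12·-1.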